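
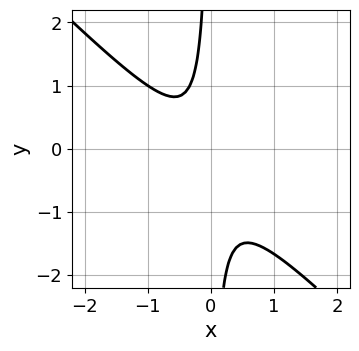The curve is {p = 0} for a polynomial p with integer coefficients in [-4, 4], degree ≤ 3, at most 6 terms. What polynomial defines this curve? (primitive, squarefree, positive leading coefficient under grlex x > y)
3*x^2 + 3*x*y + x + 1

(a) Degree: no degree-1 curve has this shape, so deg p = 2.
(b) Against the integer gridlines: it misses every integer gridline on the y-axis; it misses every integer gridline on the x-axis.
(c) Solving for integer coefficients yields p as stated.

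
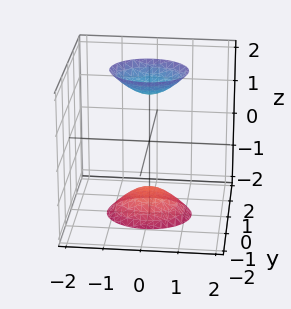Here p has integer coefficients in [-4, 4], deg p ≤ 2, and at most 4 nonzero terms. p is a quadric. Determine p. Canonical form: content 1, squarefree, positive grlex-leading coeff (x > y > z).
2*x^2 + 3*y^2 - z^2 + 2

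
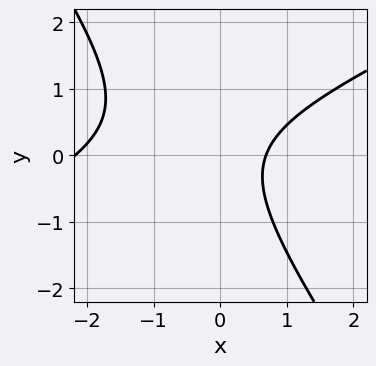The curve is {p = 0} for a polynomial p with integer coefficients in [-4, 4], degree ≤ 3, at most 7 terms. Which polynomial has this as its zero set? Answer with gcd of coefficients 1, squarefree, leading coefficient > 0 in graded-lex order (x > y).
(a) deg p = 2. The shape is more complex than any degree-1 curve.
(b) From the axis intercepts and sections: no y-intercept at any integer in the box.
(c) Fitting integer coefficients to these (and the overall shape) gives p.

2*x^2 - 3*x*y - 3*y^2 + 3*x - 3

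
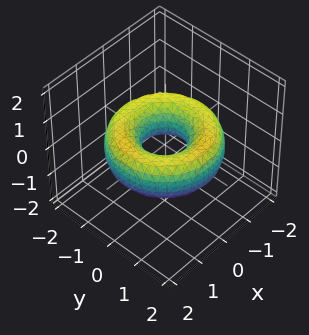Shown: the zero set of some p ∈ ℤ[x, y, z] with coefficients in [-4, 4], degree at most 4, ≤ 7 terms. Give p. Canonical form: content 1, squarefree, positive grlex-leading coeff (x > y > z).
1. Degree: no degree-3 surface has this shape, so deg p = 4.
2. Symmetries: every cross-section ⟂ z is a circle, so x, y appear only via x² + y².
3. Reading off the gridlines: it misses every integer gridline on the z-axis; a circular section at z = 0 has radius between 0 and 1.
4. These observations pin down the coefficients.

x^4 + 2*x^2*y^2 + y^4 - 3*x^2 - 3*y^2 + 3*z^2 + 1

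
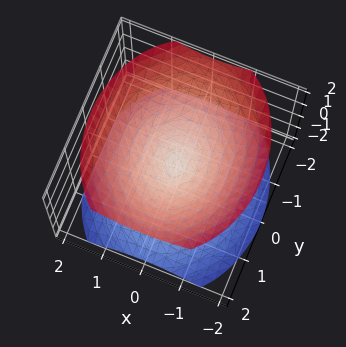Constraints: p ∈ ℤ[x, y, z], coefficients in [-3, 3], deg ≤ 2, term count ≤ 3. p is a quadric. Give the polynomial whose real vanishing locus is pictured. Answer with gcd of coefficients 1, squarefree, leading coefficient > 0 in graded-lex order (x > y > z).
3*x^2 + 2*y^2 - 3*z^2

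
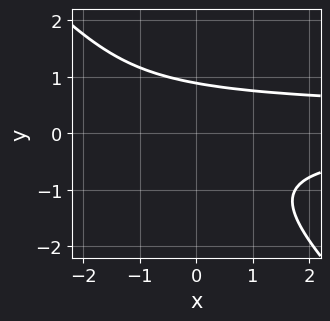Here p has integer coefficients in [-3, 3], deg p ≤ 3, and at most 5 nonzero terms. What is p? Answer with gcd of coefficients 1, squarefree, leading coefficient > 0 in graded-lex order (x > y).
3*x*y^2 + 3*y^3 - x*y + y - 3

(a) deg p = 3. No degree-2 curve has this shape.
(b) Observable constraints: it misses every integer gridline on the x-axis.
(c) Assembling these constraints gives the stated polynomial.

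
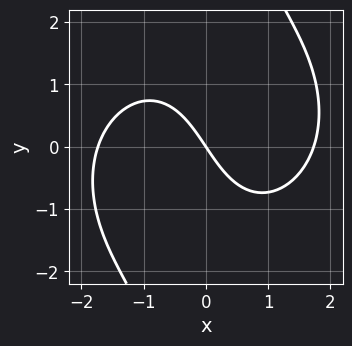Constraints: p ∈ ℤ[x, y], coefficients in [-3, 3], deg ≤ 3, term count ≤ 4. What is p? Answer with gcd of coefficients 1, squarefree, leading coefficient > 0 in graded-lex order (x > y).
x^3 + x*y^2 - 3*x - 2*y

(a) deg p = 3.
(b) Checking where it meets the axes: it meets the y-axis at y = 0 (among the integer gridlines); it crosses the x-axis at the gridline x = 0.
(c) Together with the visible shape, these determine p as stated.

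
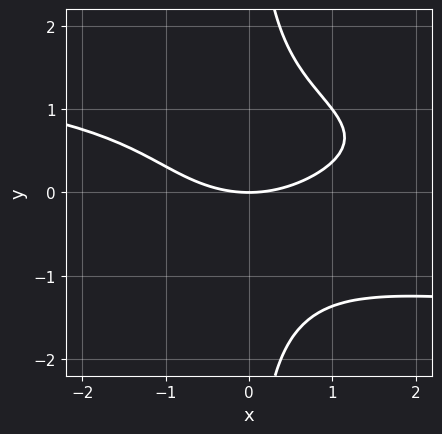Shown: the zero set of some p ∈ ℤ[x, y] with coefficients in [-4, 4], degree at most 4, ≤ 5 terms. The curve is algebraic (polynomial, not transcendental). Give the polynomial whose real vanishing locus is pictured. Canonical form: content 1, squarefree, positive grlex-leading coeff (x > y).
2*x*y^3 + x^2 - 3*y

The degree is 4 — the shape is more complex than any degree-3 curve.
From the axis intercepts and sections: it meets the y-axis at y = 0 (among the integer gridlines); one x-axis crossing is at x = 0.
Matching integer coefficients to the picture gives p.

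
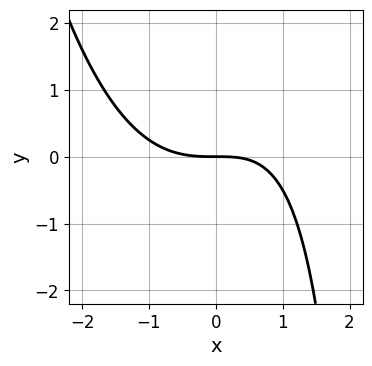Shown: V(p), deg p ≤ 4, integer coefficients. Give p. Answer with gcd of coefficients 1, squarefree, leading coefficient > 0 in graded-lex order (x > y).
The degree is 3 — the shape is more complex than any degree-2 curve.
Checking where it meets the axes: it crosses the y-axis at the gridline y = 0; it meets the x-axis at x = 0 (among the integer gridlines).
Together with the visible shape, these determine p as stated.

x^3 - x*y + 3*y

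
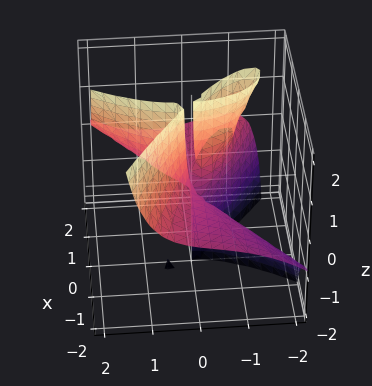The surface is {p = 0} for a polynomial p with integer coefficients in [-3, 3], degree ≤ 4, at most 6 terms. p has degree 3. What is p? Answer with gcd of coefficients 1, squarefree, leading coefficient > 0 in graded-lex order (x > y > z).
First, degree: a generic line meets the surface in up to 3 points, so deg p = 3.
Next, checking where it meets the axes: the visible z-axis segment lies entirely on the surface; it crosses the y-axis at the gridline y = 0; every point of the x-axis in the box is on the surface.
Finally, assembling these constraints gives the stated polynomial.

2*x^2*z + 2*x*y*z - y^3 + x*y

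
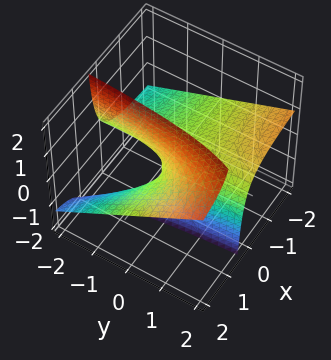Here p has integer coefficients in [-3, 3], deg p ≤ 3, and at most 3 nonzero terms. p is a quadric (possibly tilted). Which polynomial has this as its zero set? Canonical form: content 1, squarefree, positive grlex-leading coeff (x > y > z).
x*y - 2*x*z + z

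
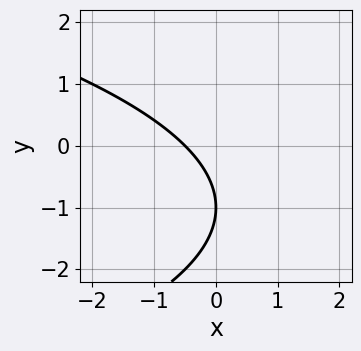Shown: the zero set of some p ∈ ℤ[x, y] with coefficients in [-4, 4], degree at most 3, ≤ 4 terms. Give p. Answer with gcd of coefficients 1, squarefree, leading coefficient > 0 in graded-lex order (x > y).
y^2 + 2*x + 2*y + 1

(a) Degree: a generic line meets the curve in up to 2 points, so deg p = 2.
(b) Observable constraints: it meets the y-axis at y = -1 (among the integer gridlines).
(c) These observations pin down the coefficients.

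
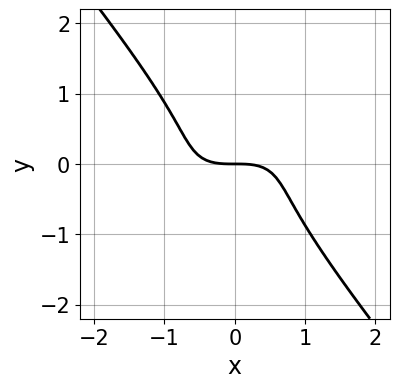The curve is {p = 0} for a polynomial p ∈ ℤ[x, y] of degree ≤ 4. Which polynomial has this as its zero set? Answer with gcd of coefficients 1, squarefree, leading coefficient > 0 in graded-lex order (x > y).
First, deg p = 3. No degree-2 curve has this shape.
Then, from the axis intercepts and sections: one y-axis crossing is at y = 0; it crosses the x-axis at the gridline x = 0.
Finally, fitting integer coefficients to these (and the overall shape) gives p.

2*x^3 - 3*x^2*y + 3*y^3 + 3*y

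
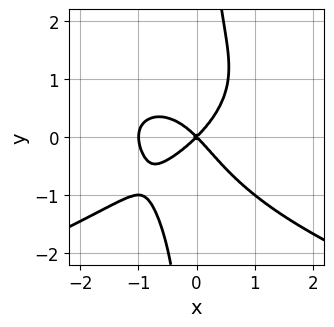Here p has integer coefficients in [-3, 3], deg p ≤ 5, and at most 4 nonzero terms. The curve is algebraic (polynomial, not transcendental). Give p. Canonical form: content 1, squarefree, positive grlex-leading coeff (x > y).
x*y^3 + x^3 + x^2 - y^2

Degree: no degree-3 curve has this shape, so deg p = 4.
From the axis intercepts and sections: the x-axis gridline crossings are at x ∈ {-1, 0}; it crosses the y-axis at the gridline y = 0.
Together with the visible shape, these determine p as stated.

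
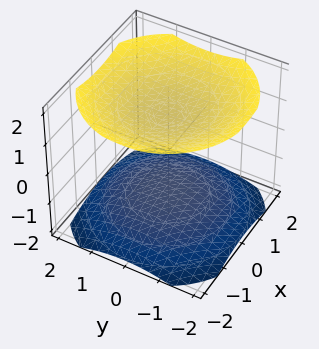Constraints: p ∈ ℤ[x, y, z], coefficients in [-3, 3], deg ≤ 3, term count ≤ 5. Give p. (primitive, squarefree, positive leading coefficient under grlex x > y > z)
1. The picture has 2 separate pieces.
2. Degree: a generic line meets the surface in up to 2 points, so deg p = 2.
3. Symmetry: the surface is invariant under rotation about z: p = q(x² + y², z).
4. Observable constraints: no x-intercept at any integer in the box; it misses every integer gridline on the y-axis.
5. These observations pin down the coefficients.

x^2 + y^2 - 2*z^2 + 3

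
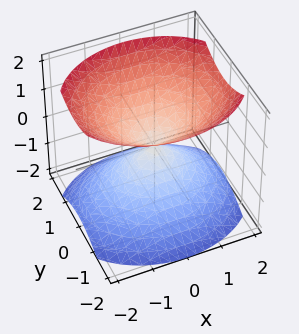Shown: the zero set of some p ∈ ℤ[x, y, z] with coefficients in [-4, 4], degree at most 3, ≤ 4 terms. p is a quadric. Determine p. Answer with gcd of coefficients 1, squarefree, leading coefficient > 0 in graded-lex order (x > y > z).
2*x^2 + 3*y^2 - 3*z^2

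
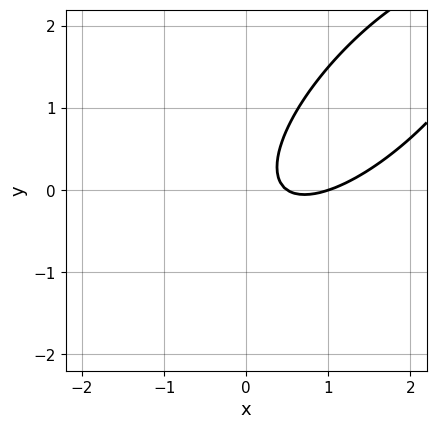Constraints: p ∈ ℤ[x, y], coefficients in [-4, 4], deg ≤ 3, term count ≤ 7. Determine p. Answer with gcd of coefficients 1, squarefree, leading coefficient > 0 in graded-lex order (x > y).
2*x^2 - 3*x*y + 2*y^2 - 3*x + 1

First, the degree is 2 — a generic line meets the curve in up to 2 points.
Next, against the integer gridlines: it misses every integer gridline on the y-axis; it crosses the x-axis at the gridline x = 1.
Finally, the integer polynomial consistent with all of this is the stated p.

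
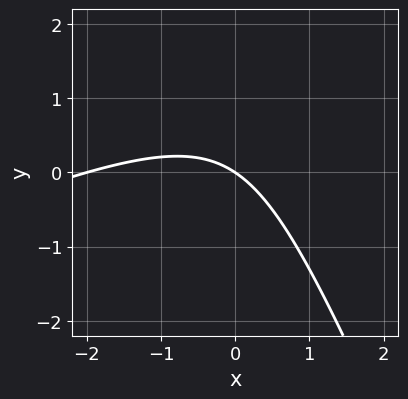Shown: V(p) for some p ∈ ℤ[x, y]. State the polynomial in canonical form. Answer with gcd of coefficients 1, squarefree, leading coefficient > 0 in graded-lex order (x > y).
x^2 - 2*x*y - y^2 + 2*x + 3*y

deg p = 2. A generic line meets the curve in up to 2 points.
From the axis intercepts and sections: among the integer gridlines, it crosses the x-axis at x ∈ {-2, 0}; it meets the y-axis at y = 0 (among the integer gridlines).
These observations pin down the coefficients.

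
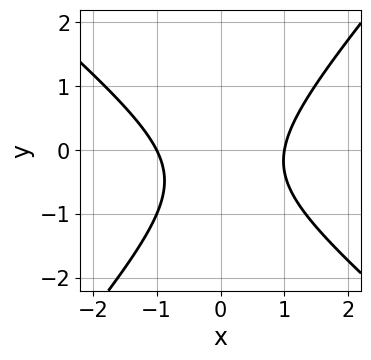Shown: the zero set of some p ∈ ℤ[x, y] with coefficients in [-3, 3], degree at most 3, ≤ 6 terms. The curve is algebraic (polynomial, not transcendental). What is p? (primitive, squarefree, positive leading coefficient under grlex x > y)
3*x^2 + x*y - 3*y^2 - 2*y - 3

The degree is 2 — the shape is more complex than any degree-1 curve.
Reading off the gridlines: no y-intercept at any integer in the box; among the integer gridlines, it crosses the x-axis at x ∈ {-1, 1}.
Solving for integer coefficients yields p as stated.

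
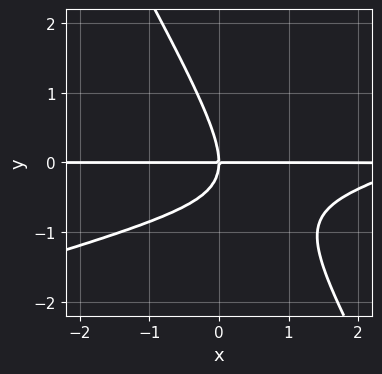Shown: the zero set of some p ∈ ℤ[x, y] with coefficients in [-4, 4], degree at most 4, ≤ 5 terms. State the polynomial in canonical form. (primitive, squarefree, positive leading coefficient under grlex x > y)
1. The degree is 3 — a generic line meets the curve in up to 3 points.
2. Observable constraints: it meets the y-axis at y = 0 (among the integer gridlines); the visible x-axis segment lies entirely on the curve.
3. The integer polynomial consistent with all of this is the stated p.

x^2*y - 3*x*y^2 - 2*y^3 - 3*x*y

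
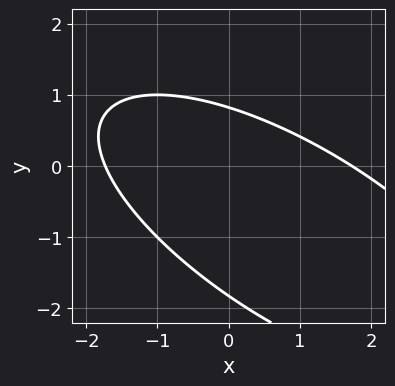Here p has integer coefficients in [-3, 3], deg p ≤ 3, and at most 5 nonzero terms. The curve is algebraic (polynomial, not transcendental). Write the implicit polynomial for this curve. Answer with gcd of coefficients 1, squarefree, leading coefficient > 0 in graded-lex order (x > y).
First, deg p = 2.
Finally, matching integer coefficients to the picture gives p.

x^2 + 2*x*y + 2*y^2 + 2*y - 3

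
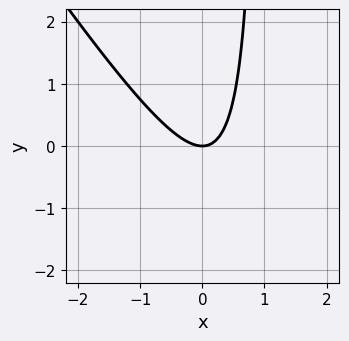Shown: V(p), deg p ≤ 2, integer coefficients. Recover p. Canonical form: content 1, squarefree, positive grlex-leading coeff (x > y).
3*x^2 + 2*x*y - 2*y

Degree: no degree-1 curve has this shape, so deg p = 2.
Checking where it meets the axes: it crosses the y-axis at the gridline y = 0; one x-axis crossing is at x = 0.
Together with the visible shape, these determine p as stated.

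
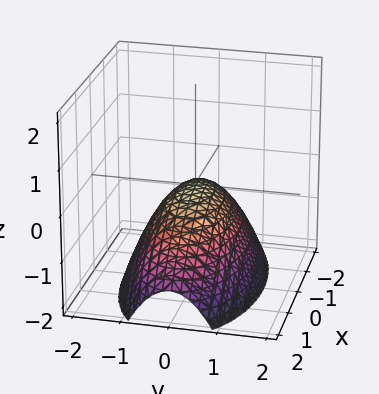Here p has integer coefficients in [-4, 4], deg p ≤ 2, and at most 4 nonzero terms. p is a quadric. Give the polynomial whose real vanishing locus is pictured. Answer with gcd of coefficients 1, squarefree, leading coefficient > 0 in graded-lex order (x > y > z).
(a) deg p = 2. A paraboloid; a quadric.
(b) Symmetries: mirror symmetry x ↦ −x ⇒ only even powers of x; mirror symmetry y ↦ −y ⇒ only even powers of y.
(c) Against the integer gridlines: it crosses the z-axis at the gridline z = 0; one x-axis crossing is at x = 0; it meets the y-axis at y = 0 (among the integer gridlines).
(d) Fitting integer coefficients to these (and the overall shape) gives p.

x^2 + 3*y^2 + 3*z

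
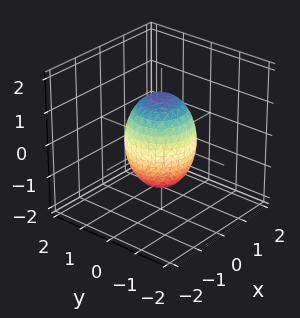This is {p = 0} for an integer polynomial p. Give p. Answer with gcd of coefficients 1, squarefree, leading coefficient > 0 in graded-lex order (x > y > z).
2*x^2 + 2*y^2 + z^2 - 2

First, deg p = 2.
Then, symmetry: every cross-section ⟂ z is a circle, so x, y appear only via x² + y².
Next, observable constraints: a circular section at z = 0 has radius exactly 1; among the integer gridlines, it crosses the y-axis at y ∈ {-1, 1}; the x-axis gridline crossings are at x ∈ {-1, 1}.
Finally, putting this together gives p.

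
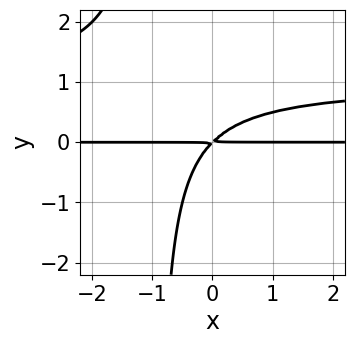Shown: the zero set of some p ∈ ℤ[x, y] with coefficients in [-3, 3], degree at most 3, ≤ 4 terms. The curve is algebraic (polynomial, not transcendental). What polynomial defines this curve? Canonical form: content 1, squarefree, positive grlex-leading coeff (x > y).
1. deg p = 3. The shape is more complex than any degree-2 curve.
2. Against the integer gridlines: every point of the x-axis in the box is on the curve.
3. The integer polynomial consistent with all of this is the stated p.

x*y^2 - x*y + y^2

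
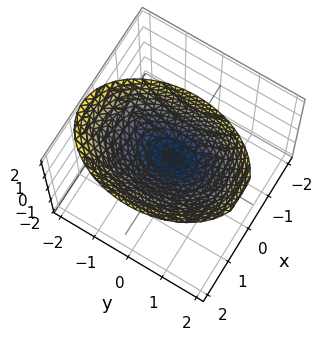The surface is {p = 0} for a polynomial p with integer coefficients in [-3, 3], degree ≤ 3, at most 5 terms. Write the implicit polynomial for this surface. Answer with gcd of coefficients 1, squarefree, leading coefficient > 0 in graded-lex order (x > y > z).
(a) The degree is 2 — no degree-1 surface has this shape.
(b) Against the integer gridlines: it crosses the x-axis at the gridline x = 0; one z-axis crossing is at z = 0.
(c) The integer polynomial consistent with all of this is the stated p.

2*x^2 - x*z + y^2 - 2*z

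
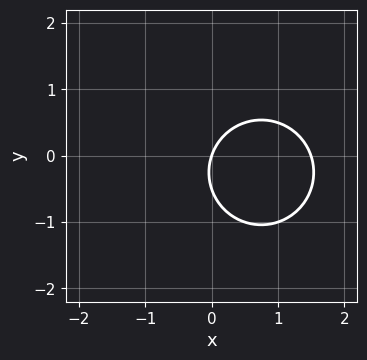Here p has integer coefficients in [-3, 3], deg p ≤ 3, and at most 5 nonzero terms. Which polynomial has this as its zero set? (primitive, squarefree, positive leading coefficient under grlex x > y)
2*x^2 + 2*y^2 - 3*x + y

1. The degree is 2 — a generic line meets the curve in up to 2 points.
2. Against the integer gridlines: it crosses the x-axis at the gridline x = 0; one y-axis crossing is at y = 0.
3. The integer polynomial consistent with all of this is the stated p.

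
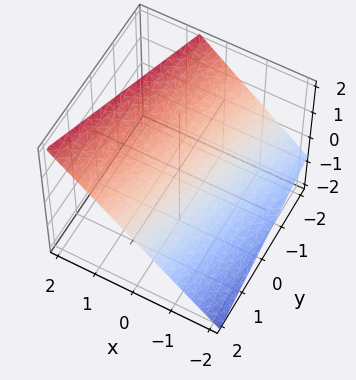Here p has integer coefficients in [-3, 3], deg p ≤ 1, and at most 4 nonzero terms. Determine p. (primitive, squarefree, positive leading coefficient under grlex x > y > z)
1. Degree: every cross-section is a straight line — this is a plane, so deg p = 1.
2. Checking where it meets the axes: one y-axis crossing is at y = 2.
3. Together with the visible shape, these determine p as stated.

3*x - y - 3*z + 2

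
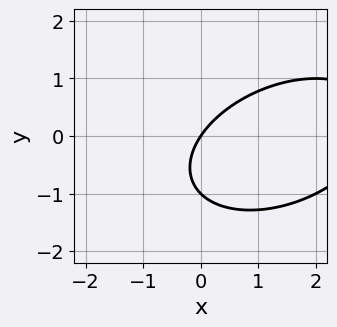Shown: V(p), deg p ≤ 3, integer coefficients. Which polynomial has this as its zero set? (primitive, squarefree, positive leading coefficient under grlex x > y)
x^2 - x*y + 2*y^2 - 3*x + 2*y

(a) deg p = 2. No degree-1 curve has this shape.
(b) From the axis intercepts and sections: it crosses the x-axis at the gridline x = 0; among the integer gridlines, it crosses the y-axis at y ∈ {-1, 0}.
(c) Solving for integer coefficients yields p as stated.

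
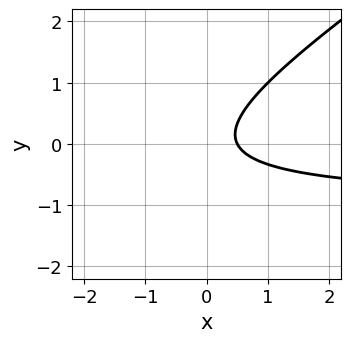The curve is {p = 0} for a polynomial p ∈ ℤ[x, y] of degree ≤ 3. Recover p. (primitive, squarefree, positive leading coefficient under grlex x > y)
2*x*y - 3*y^2 + 2*x - 1

1. Degree: no degree-1 curve has this shape, so deg p = 2.
2. From the visible intercepts: no y-intercept at any integer in the box.
3. Assembling these constraints gives the stated polynomial.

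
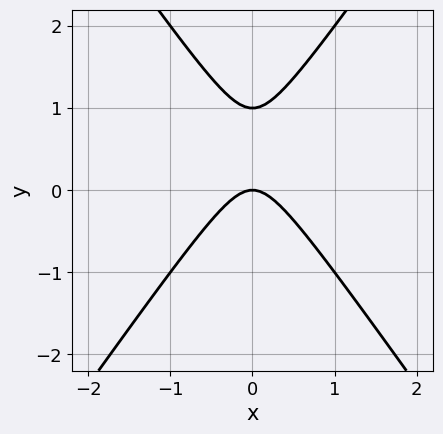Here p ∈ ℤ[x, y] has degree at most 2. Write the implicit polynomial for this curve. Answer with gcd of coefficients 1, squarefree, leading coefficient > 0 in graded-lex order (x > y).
(a) Degree: no degree-1 curve has this shape, so deg p = 2.
(b) Symmetries: the x ↦ −x reflection is a symmetry, so x appears only in even powers.
(c) From the axis intercepts and sections: among the integer gridlines, it crosses the y-axis at y ∈ {0, 1}; it crosses the x-axis at the gridline x = 0.
(d) Putting this together gives p.

2*x^2 - y^2 + y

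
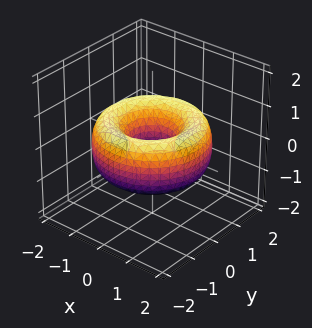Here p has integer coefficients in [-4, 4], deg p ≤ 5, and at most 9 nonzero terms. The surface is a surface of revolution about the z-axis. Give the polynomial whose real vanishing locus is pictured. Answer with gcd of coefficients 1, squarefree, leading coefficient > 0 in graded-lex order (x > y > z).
(a) Degree: no degree-3 surface has this shape, so deg p = 4.
(b) Symmetries: every cross-section ⟂ z is a circle, so x, y appear only via x² + y².
(c) Against the integer gridlines: a circular section at z = 0 has radius between 0 and 1; it misses every integer gridline on the z-axis.
(d) Putting this together gives p.

x^4 + 2*x^2*y^2 + y^4 - 3*x^2 - 3*y^2 + 2*z^2 + 1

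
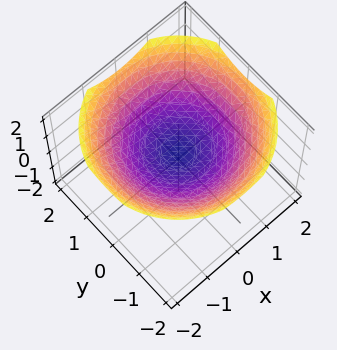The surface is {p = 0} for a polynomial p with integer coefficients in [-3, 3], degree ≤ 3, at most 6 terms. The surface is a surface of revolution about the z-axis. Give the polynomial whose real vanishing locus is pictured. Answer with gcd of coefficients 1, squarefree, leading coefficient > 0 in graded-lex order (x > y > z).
x^2 + y^2 - 3*z + 1

1. deg p = 2.
2. Symmetries: the surface is invariant under rotation about z: p = q(x² + y², z).
3. From the axis intercepts and sections: a circular section at z = 1 has radius between 1 and 2; it misses every integer gridline on the y-axis; it misses every integer gridline on the x-axis.
4. These observations pin down the coefficients.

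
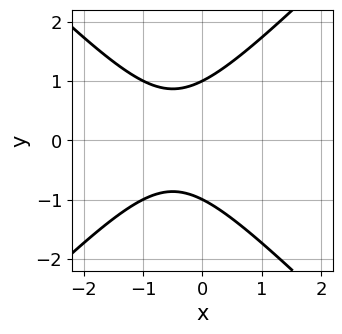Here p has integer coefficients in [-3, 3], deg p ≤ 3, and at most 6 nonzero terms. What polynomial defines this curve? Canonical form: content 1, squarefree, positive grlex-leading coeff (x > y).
deg p = 2. The shape is more complex than any degree-1 curve.
Symmetries: mirror symmetry y ↦ −y ⇒ only even powers of y.
Reading off the gridlines: the y-axis gridline crossings are at y ∈ {-1, 1}; no x-intercept at any integer in the box.
Matching integer coefficients to the picture gives p.

x^2 - y^2 + x + 1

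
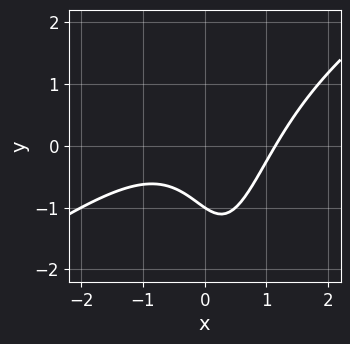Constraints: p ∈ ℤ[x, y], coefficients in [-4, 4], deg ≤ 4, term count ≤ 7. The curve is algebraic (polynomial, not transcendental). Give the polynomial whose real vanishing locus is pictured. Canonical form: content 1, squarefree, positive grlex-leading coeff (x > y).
2*x^3 - 3*x^2*y + 2*x*y - 3*y - 3

1. Degree: a generic line meets the curve in up to 3 points, so deg p = 3.
2. Checking where it meets the axes: it meets the y-axis at y = -1 (among the integer gridlines).
3. These observations pin down the coefficients.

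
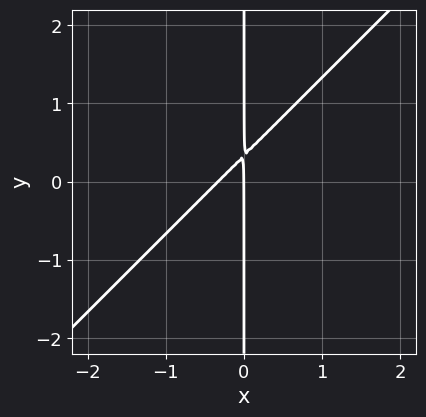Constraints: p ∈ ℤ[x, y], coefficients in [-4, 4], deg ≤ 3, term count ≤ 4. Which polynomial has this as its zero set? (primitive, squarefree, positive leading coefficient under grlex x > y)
3*x^2 - 3*x*y + x

1. deg p = 2. The shape is more complex than any degree-1 curve.
2. Observable constraints: it meets the x-axis at x = 0 (among the integer gridlines); the visible y-axis segment lies entirely on the curve.
3. These observations pin down the coefficients.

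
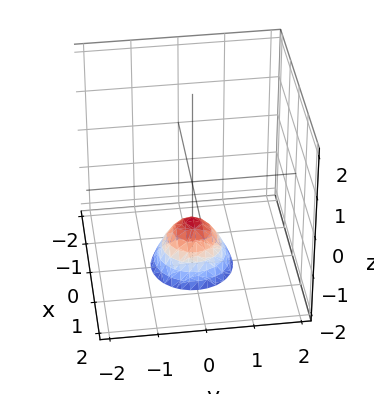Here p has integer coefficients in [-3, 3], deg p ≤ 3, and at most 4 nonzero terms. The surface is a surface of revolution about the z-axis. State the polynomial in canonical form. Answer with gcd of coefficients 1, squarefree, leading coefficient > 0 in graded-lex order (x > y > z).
3*x^2 + 3*y^2 + 2*z + 2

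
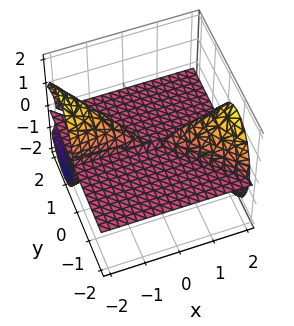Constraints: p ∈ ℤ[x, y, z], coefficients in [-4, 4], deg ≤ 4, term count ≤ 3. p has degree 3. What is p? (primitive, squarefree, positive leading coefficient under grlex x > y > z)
3*x*y*z + 3*y^2*z + z^3

First, I count 3 distinct pieces.
Next, deg p = 3.
Next, against the integer gridlines: it meets the z-axis at z = 0 (among the integer gridlines); the visible y-axis segment lies entirely on the surface; the visible x-axis segment lies entirely on the surface.
Finally, solving for integer coefficients yields p as stated.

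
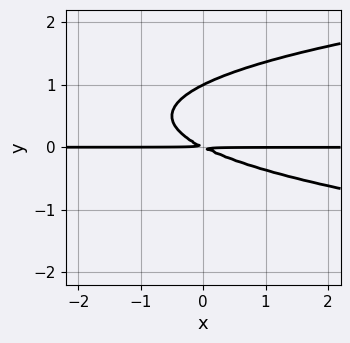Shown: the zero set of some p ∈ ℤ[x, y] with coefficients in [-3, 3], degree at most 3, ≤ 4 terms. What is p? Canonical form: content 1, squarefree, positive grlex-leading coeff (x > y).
(a) deg p = 3.
(b) Reading off the gridlines: it meets the y-axis at y = 1 (among the integer gridlines); every point of the x-axis in the box is on the curve.
(c) The integer polynomial consistent with all of this is the stated p.

2*y^3 - x*y - 2*y^2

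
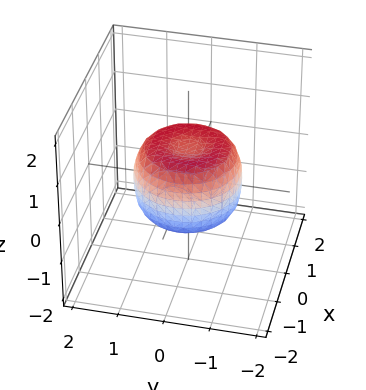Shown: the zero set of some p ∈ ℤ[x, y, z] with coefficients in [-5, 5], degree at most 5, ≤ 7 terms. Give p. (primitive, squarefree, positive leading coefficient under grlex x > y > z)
1. The degree is 4 — a generic line meets the surface in up to 4 points.
2. By symmetry, the surface is invariant under rotation about z: p = q(x² + y², z).
3. Reading off the gridlines: a circular section at z = 0 has radius between 1 and 2.
4. Fitting integer coefficients to these (and the overall shape) gives p.

2*x^4 + 4*x^2*y^2 + 2*y^4 - 2*x^2 - 2*y^2 + 2*z^2 - 1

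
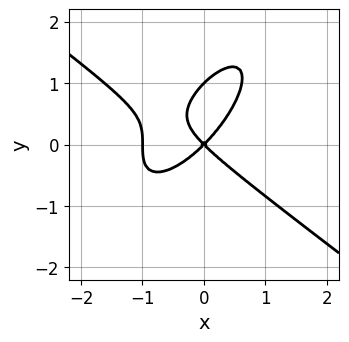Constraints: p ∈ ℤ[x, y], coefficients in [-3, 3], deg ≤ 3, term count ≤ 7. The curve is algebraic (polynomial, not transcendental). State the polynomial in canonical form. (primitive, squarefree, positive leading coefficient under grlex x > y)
Degree: a generic line meets the curve in up to 3 points, so deg p = 3.
Checking where it meets the axes: among the integer gridlines, it crosses the x-axis at x ∈ {-1, 0}; the y-axis gridline crossings are at y ∈ {0, 1}.
Matching integer coefficients to the picture gives p.

x^3 - x*y^2 + y^3 + x^2 - y^2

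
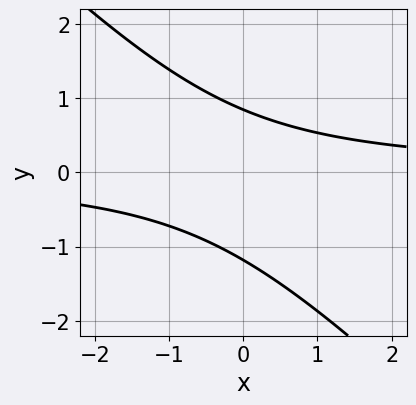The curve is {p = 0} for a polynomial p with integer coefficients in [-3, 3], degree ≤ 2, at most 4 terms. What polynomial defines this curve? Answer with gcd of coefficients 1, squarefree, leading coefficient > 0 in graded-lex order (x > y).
Degree: no degree-1 curve has this shape, so deg p = 2.
Checking where it meets the axes: no x-intercept at any integer in the box.
Fitting integer coefficients to these (and the overall shape) gives p.

3*x*y + 3*y^2 + y - 3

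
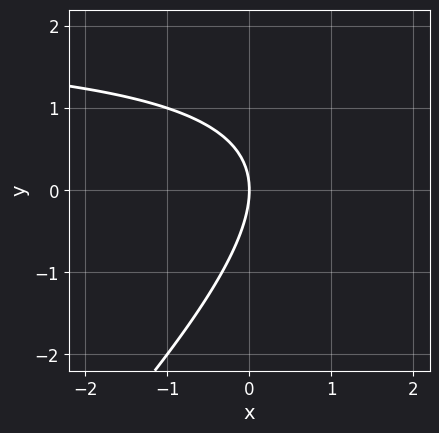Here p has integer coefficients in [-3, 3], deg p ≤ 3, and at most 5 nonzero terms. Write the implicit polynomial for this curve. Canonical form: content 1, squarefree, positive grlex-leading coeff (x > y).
x*y - y^2 - 2*x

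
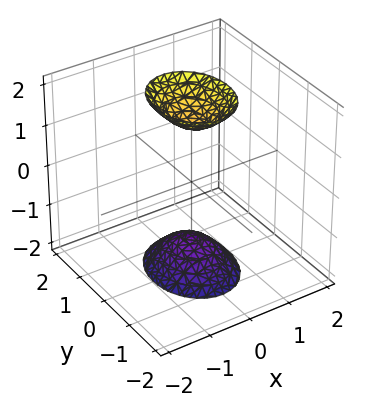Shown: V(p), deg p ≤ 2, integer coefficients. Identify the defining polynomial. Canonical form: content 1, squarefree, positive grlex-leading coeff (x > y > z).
The picture has 2 separate pieces.
The degree is 2 — two separate bowl-shaped sheets opening away from each other; a quadric.
Symmetries: it's symmetric under z → −z, forcing even powers of z; the y ↦ −y reflection is a symmetry, so y appears only in even powers; mirror symmetry x ↦ −x ⇒ only even powers of x.
From the visible intercepts: it misses every integer gridline on the y-axis; the surface avoids every integer x-axis point in the box.
Solving for integer coefficients yields p as stated.

3*x^2 + 2*y^2 - z^2 + 2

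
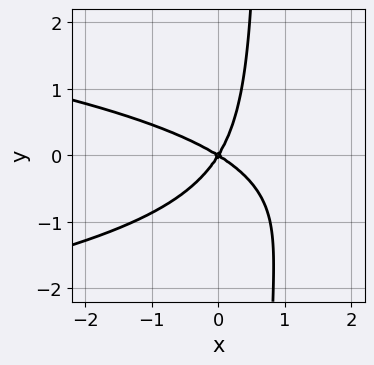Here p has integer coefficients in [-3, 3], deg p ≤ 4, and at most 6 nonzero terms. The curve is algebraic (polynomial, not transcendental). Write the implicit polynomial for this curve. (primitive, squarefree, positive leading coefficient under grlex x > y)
3*x*y^2 + 2*x^2 + 2*x*y - 2*y^2

1. The degree is 3 — the shape is more complex than any degree-2 curve.
2. Observable constraints: it crosses the x-axis at the gridline x = 0; it meets the y-axis at y = 0 (among the integer gridlines).
3. These observations pin down the coefficients.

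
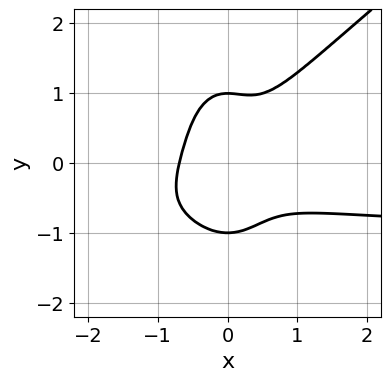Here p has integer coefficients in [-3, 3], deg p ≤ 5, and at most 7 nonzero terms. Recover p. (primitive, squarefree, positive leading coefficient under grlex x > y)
3*x^3*y - 3*x^2*y^2 - y^4 + 3*x^3 + 1

First, deg p = 4.
Next, against the integer gridlines: the y-axis gridline crossings are at y ∈ {-1, 1}.
Finally, fitting integer coefficients to these (and the overall shape) gives p.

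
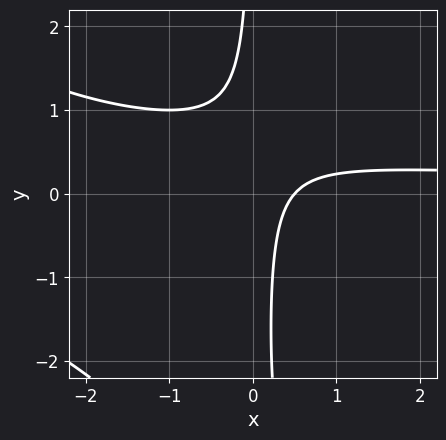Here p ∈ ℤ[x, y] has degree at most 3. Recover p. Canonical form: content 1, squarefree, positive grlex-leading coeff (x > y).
1. deg p = 3. The shape is more complex than any degree-2 curve.
2. Checking where it meets the axes: it misses every integer gridline on the y-axis.
3. Solving for integer coefficients yields p as stated.

x^2*y + x*y^2 + 3*x*y - 2*x + 1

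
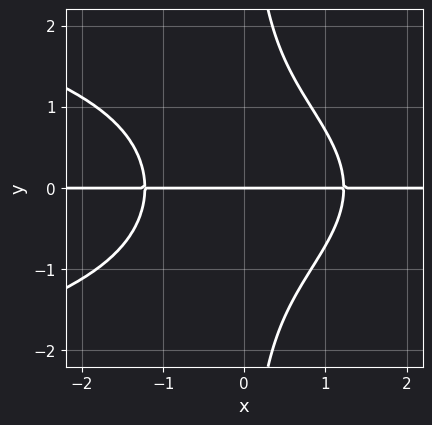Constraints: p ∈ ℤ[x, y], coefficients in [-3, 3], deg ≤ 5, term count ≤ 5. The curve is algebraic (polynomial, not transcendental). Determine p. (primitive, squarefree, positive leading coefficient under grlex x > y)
Degree: a generic line meets the curve in up to 4 points, so deg p = 4.
Reading off the gridlines: it crosses the y-axis at the gridline y = 0; the visible x-axis segment lies entirely on the curve.
Putting this together gives p.

2*x*y^3 + 2*x^2*y - 3*y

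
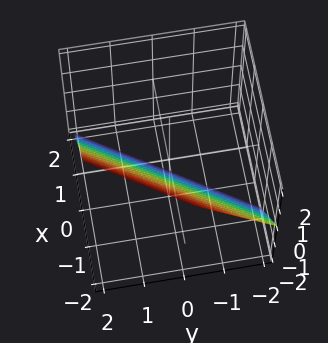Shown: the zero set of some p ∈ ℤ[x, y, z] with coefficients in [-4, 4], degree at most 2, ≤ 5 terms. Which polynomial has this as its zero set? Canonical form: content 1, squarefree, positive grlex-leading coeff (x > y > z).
(a) Degree: every cross-section is a straight line — this is a plane, so deg p = 1.
(b) Reading off the gridlines: one y-axis crossing is at y = 1; it crosses the z-axis at the gridline z = -1.
(c) These observations pin down the coefficients.

3*x - 2*y + 2*z + 2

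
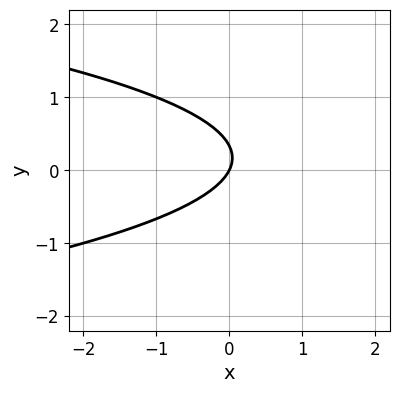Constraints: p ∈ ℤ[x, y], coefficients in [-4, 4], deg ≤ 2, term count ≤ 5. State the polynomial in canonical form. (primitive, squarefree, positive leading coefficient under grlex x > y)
First, the degree is 2 — no degree-1 curve has this shape.
Next, from the visible intercepts: it meets the x-axis at x = 0 (among the integer gridlines); it crosses the y-axis at the gridline y = 0.
Finally, assembling these constraints gives the stated polynomial.

3*y^2 + 2*x - y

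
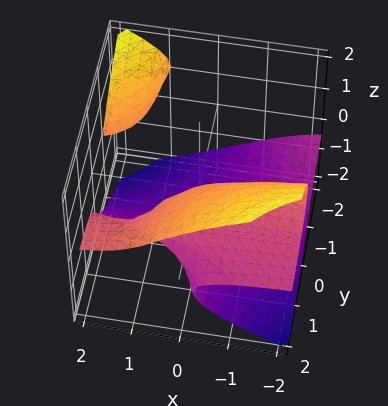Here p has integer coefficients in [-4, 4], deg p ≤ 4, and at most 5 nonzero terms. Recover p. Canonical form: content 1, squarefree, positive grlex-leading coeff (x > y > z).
3*x*y*z + 3*z^3 - 2*y - 3*z + 2

First, there are 2 components.
Next, degree: a generic line meets the surface in up to 3 points, so deg p = 3.
Then, checking where it meets the axes: it misses every integer gridline on the x-axis; it crosses the y-axis at the gridline y = 1.
Finally, the integer polynomial consistent with all of this is the stated p.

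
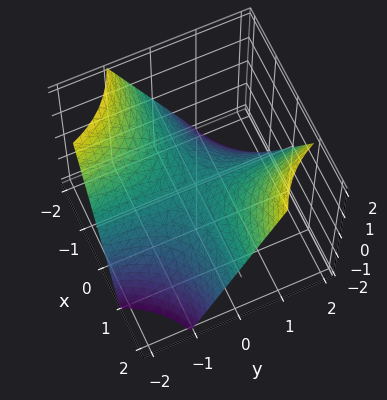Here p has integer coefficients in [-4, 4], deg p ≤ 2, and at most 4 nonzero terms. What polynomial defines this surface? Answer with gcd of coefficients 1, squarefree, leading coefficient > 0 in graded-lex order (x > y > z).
x*y - z

First, deg p = 2.
Next, reading off the gridlines: it crosses the z-axis at the gridline z = 0; the visible x-axis segment lies entirely on the surface; the visible y-axis segment lies entirely on the surface.
Finally, matching integer coefficients to the picture gives p.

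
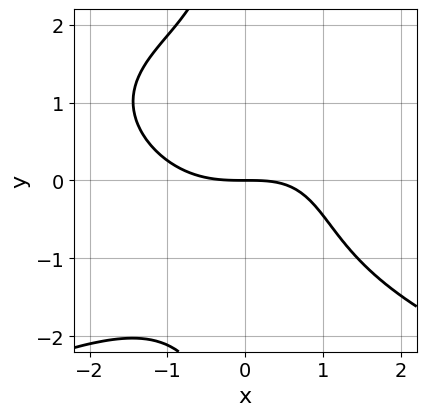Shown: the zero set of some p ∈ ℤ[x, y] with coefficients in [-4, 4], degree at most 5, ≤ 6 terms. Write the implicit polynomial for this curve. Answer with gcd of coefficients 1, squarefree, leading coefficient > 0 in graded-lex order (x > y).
x*y^3 + x^3 - x*y + 3*y

1. The degree is 4 — no degree-3 curve has this shape.
2. Against the integer gridlines: it crosses the y-axis at the gridline y = 0; it crosses the x-axis at the gridline x = 0.
3. These observations pin down the coefficients.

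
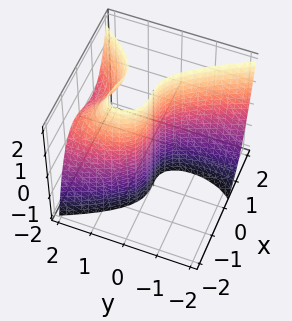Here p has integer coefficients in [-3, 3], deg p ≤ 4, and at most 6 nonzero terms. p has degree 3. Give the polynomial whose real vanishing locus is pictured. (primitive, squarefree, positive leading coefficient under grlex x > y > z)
2*x^3 - y^2*z - x*y - y^2 + 3*y

First, the degree is 3 — a generic line meets the surface in up to 3 points.
Then, from the visible intercepts: it meets the y-axis at y = 0 (among the integer gridlines); it meets the x-axis at x = 0 (among the integer gridlines).
Finally, matching integer coefficients to the picture gives p. Check: (0, 0, -2) on the z-axis lies on the surface, and p(0, 0, -2) = 0. ✓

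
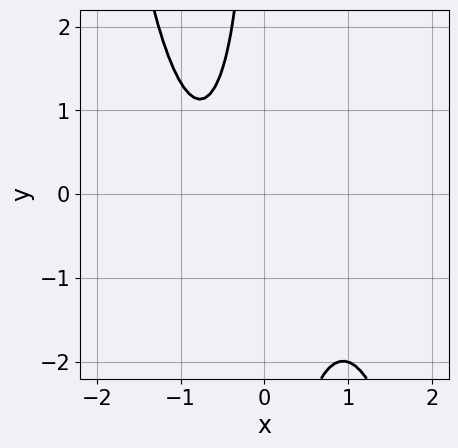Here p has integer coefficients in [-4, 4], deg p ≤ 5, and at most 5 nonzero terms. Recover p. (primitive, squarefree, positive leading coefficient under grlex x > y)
2*x^4 - x^3 + 3*x*y + 2*x + 3

1. deg p = 4. A generic line meets the curve in up to 4 points.
2. From the visible intercepts: it misses every integer gridline on the y-axis; no x-intercept at any integer in the box.
3. Together with the visible shape, these determine p as stated.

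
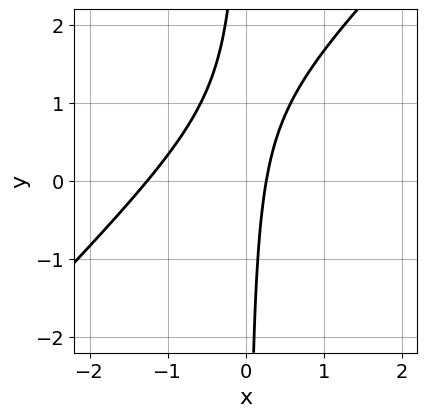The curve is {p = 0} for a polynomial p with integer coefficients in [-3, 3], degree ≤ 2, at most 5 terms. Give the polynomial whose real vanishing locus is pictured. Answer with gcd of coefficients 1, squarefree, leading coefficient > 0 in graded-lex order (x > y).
3*x^2 - 3*x*y + 3*x - 1

1. Degree: a generic line meets the curve in up to 2 points, so deg p = 2.
2. Checking where it meets the axes: the curve avoids every integer y-axis point in the box.
3. Solving for integer coefficients yields p as stated.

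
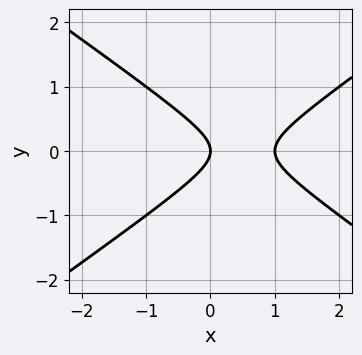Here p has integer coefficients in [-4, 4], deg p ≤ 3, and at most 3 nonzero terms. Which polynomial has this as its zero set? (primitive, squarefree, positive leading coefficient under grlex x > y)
x^2 - 2*y^2 - x

(a) Degree: the shape is more complex than any degree-1 curve, so deg p = 2.
(b) Symmetries: it's symmetric under y → −y, forcing even powers of y.
(c) Against the integer gridlines: among the integer gridlines, it crosses the x-axis at x ∈ {0, 1}; it crosses the y-axis at the gridline y = 0.
(d) Assembling these constraints gives the stated polynomial.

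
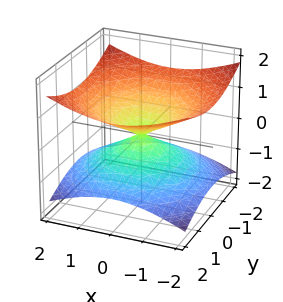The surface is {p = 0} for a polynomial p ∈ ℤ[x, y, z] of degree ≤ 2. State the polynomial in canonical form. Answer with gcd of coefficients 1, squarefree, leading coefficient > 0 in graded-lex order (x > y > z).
x^2 + y^2 - 3*z^2

First, degree: a double cone through the origin; a quadric, so deg p = 2.
Next, symmetries: it's symmetric under z → −z, forcing even powers of z; the z-axis is an axis of rotation, so x and y enter only as x² + y².
Next, from the visible intercepts: a circular section at z = -1 has radius between 1 and 2; it crosses the y-axis at the gridline y = 0; it meets the z-axis at z = 0 (among the integer gridlines).
Finally, solving for integer coefficients yields p as stated.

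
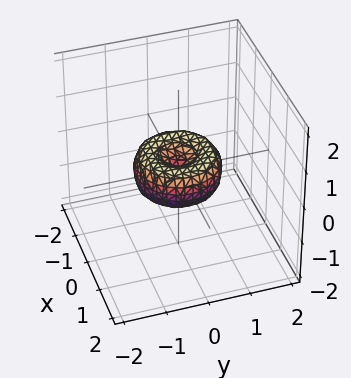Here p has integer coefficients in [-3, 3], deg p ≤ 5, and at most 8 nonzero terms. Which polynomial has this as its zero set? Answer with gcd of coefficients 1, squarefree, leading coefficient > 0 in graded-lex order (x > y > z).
x^4 + 2*x^2*y^2 + y^4 - x^2 - y^2 + z^2

1. The degree is 4 — the shape is more complex than any degree-3 surface.
2. Symmetry: the z-axis is an axis of rotation, so x and y enter only as x² + y².
3. Against the integer gridlines: among the integer gridlines, it crosses the x-axis at x ∈ {-1, 0, 1}; it crosses the z-axis at the gridline z = 0.
4. Putting this together gives p. Check: (0, -1, 0) on the y-axis lies on the surface, and p(0, -1, 0) = 0. ✓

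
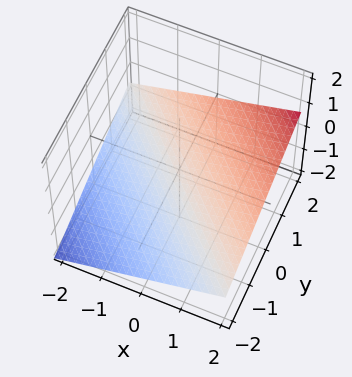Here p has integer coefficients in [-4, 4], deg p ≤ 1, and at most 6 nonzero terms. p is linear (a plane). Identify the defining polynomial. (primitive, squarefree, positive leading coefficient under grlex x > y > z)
x + y - 3*z - 2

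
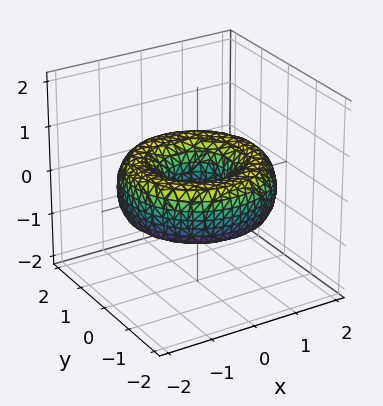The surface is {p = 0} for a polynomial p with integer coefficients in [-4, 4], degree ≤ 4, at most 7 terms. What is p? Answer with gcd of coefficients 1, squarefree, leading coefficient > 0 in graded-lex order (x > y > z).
x^4 + 2*x^2*y^2 + y^4 - 3*x^2 - 3*y^2 + 3*z^2 + 1

(a) The degree is 4 — no degree-3 surface has this shape.
(b) Symmetry: the z-axis is an axis of rotation, so x and y enter only as x² + y².
(c) Checking where it meets the axes: no z-intercept at any integer in the box; a circular section at z = 0 has radius between 0 and 1.
(d) These observations pin down the coefficients.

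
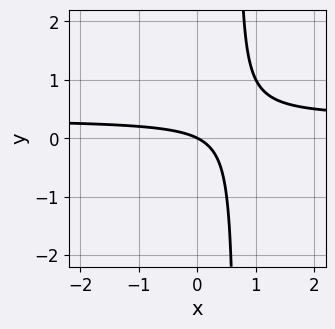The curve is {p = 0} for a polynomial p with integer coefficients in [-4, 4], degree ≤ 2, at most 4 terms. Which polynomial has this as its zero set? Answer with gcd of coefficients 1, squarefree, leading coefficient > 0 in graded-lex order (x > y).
3*x*y - x - 2*y

Degree: a generic line meets the curve in up to 2 points, so deg p = 2.
From the axis intercepts and sections: it meets the x-axis at x = 0 (among the integer gridlines); one y-axis crossing is at y = 0.
Together with the visible shape, these determine p as stated.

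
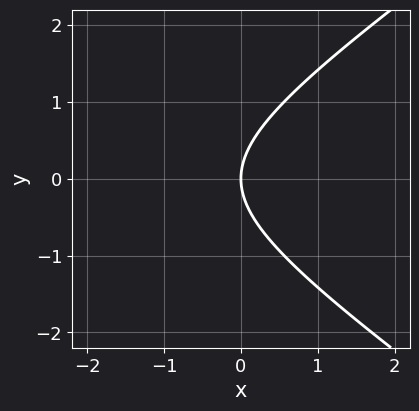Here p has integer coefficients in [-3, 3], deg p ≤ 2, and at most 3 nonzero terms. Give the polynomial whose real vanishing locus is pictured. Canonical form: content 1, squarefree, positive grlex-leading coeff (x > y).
x^2 - 2*y^2 + 3*x

1. deg p = 2. No degree-1 curve has this shape.
2. Symmetries: the y ↦ −y reflection is a symmetry, so y appears only in even powers.
3. Checking where it meets the axes: one y-axis crossing is at y = 0; it meets the x-axis at x = 0 (among the integer gridlines).
4. Assembling these constraints gives the stated polynomial.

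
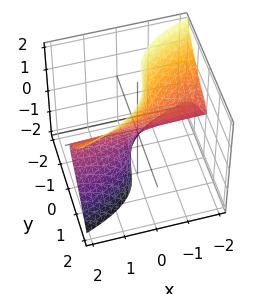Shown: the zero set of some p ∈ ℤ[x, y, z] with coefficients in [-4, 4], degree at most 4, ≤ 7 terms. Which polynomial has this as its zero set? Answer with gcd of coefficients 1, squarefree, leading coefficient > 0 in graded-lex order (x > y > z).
(a) Degree: a generic line meets the surface in up to 3 points, so deg p = 3.
(b) Against the integer gridlines: it meets the z-axis at z = 0 (among the integer gridlines); every point of the x-axis in the box is on the surface; it meets the y-axis at y = 0 (among the integer gridlines).
(c) Fitting integer coefficients to these (and the overall shape) gives p.

3*x*z^2 - 3*y^3 - 2*y^2 - 3*y + z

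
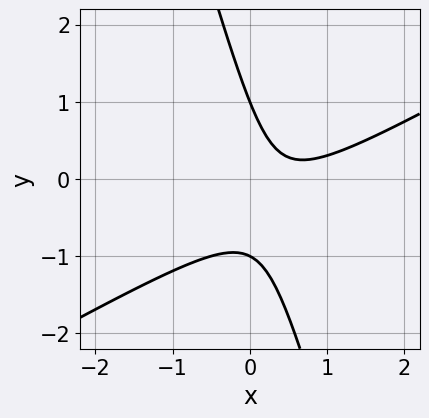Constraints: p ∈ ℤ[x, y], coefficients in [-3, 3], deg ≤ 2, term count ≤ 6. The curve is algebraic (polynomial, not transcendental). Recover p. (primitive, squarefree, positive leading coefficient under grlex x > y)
First, degree: a generic line meets the curve in up to 2 points, so deg p = 2.
Next, observable constraints: the y-axis gridline crossings are at y ∈ {-1, 1}; no x-intercept at any integer in the box.
Finally, these observations pin down the coefficients.

2*x^2 - 3*x*y - y^2 - 2*x + 1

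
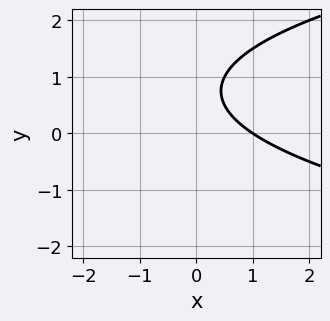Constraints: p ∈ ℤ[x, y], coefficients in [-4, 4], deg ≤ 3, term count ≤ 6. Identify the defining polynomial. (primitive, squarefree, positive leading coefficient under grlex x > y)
Degree: a generic line meets the curve in up to 2 points, so deg p = 2.
From the axis intercepts and sections: it meets the x-axis at x = 1 (among the integer gridlines); no y-intercept at any integer in the box.
Solving for integer coefficients yields p as stated.

2*y^2 - 2*x - 3*y + 2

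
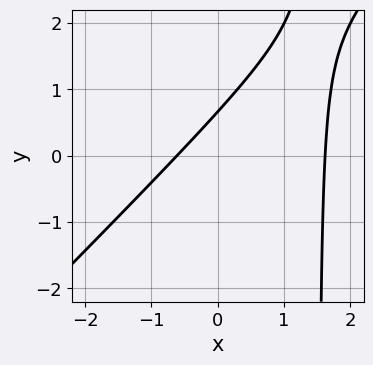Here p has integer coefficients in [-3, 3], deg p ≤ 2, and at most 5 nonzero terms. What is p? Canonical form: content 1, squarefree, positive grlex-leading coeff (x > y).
1. Degree: no degree-1 curve has this shape, so deg p = 2.
2. Matching integer coefficients to the picture gives p.

2*x^2 - 2*x*y - 2*x + 3*y - 2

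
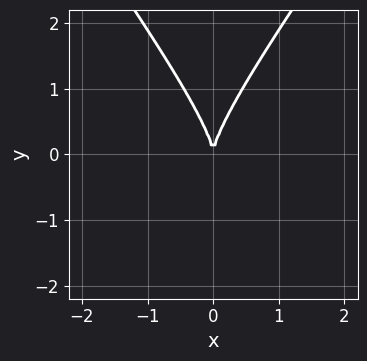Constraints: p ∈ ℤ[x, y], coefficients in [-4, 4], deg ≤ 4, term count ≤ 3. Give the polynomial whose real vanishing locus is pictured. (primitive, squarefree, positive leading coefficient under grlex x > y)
(a) Degree: a generic line meets the curve in up to 3 points, so deg p = 3.
(b) Symmetries: mirror symmetry x ↦ −x ⇒ only even powers of x.
(c) From the axis intercepts and sections: it meets the y-axis at y = 0 (among the integer gridlines); it meets the x-axis at x = 0 (among the integer gridlines).
(d) Matching integer coefficients to the picture gives p.

2*x^2*y - y^3 + 3*x^2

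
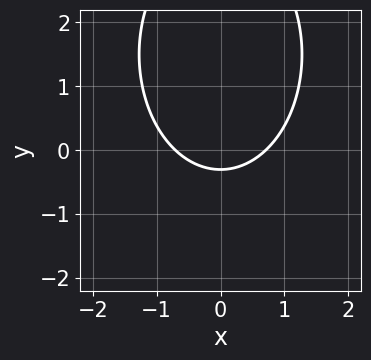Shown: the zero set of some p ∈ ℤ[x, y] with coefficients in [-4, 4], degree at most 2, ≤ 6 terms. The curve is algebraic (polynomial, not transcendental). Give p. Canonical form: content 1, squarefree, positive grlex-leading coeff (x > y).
(a) The degree is 2 — the shape is more complex than any degree-1 curve.
(b) Symmetries: mirror symmetry x ↦ −x ⇒ only even powers of x.
(c) These observations pin down the coefficients.

2*x^2 + y^2 - 3*y - 1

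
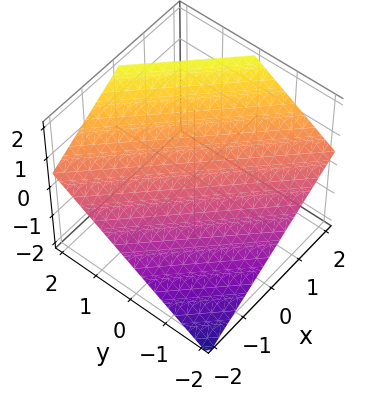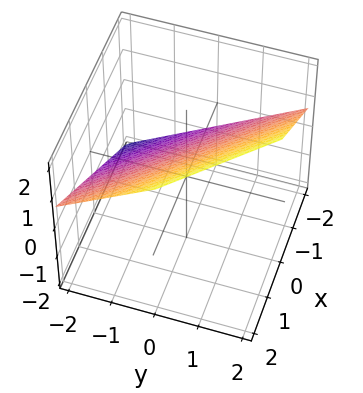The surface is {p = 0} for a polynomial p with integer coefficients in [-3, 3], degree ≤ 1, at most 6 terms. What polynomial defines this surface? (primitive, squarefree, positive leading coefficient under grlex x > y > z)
Degree: the surface is flat (a plane), so deg p = 1.
Observable constraints: it crosses the y-axis at the gridline y = -1; it crosses the x-axis at the gridline x = -1.
The integer polynomial consistent with all of this is the stated p.

2*x + 2*y - 3*z + 2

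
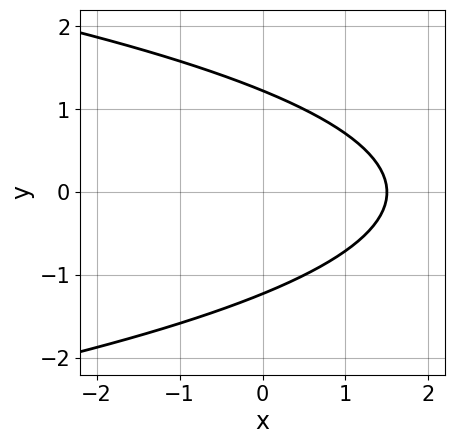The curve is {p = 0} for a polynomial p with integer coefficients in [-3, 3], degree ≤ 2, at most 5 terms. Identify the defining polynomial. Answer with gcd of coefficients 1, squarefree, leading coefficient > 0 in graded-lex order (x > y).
The degree is 2 — the shape is more complex than any degree-1 curve.
Symmetries: it's symmetric under y → −y, forcing even powers of y.
Putting this together gives p.

2*y^2 + 2*x - 3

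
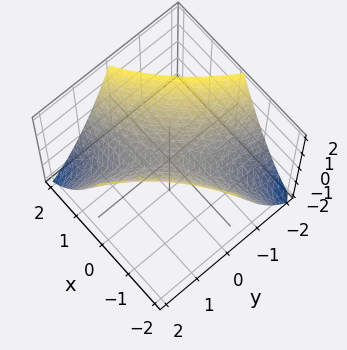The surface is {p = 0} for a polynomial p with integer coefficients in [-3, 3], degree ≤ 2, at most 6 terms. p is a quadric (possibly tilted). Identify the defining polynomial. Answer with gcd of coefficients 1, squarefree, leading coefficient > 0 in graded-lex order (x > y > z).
(a) Degree: the shape is more complex than any degree-1 surface, so deg p = 2.
(b) Checking where it meets the axes: it meets the z-axis at z = 0 (among the integer gridlines); one x-axis crossing is at x = 0; one y-axis crossing is at y = 0.
(c) These observations pin down the coefficients.

x^2 - 3*x*y + y^2 - 2*z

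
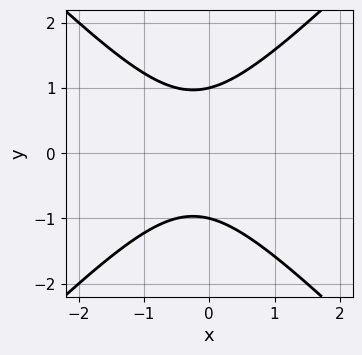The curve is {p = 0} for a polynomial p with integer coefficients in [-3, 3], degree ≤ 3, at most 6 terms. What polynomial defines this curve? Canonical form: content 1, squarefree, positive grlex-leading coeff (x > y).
2*x^2 - 2*y^2 + x + 2

The degree is 2 — the shape is more complex than any degree-1 curve.
Symmetries: mirror symmetry y ↦ −y ⇒ only even powers of y.
From the visible intercepts: among the integer gridlines, it crosses the y-axis at y ∈ {-1, 1}; it misses every integer gridline on the x-axis.
Putting this together gives p.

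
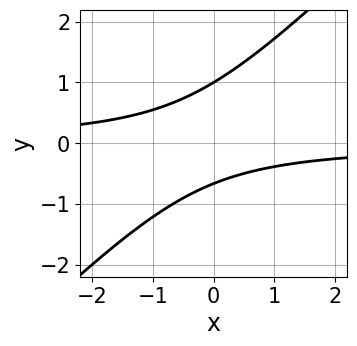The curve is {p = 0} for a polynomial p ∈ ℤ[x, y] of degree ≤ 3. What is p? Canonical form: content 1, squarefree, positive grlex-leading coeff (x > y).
Degree: no degree-1 curve has this shape, so deg p = 2.
Checking where it meets the axes: no x-intercept at any integer in the box; one y-axis crossing is at y = 1.
Putting this together gives p.

3*x*y - 3*y^2 + y + 2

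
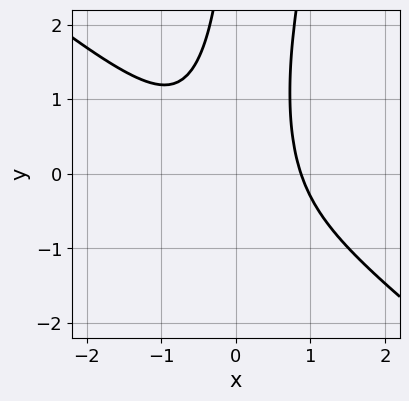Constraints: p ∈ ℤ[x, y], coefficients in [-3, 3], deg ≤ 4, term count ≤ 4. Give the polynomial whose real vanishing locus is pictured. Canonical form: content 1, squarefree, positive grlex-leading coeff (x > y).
First, deg p = 3. The shape is more complex than any degree-2 curve.
Next, observable constraints: it misses every integer gridline on the y-axis.
Finally, assembling these constraints gives the stated polynomial.

3*x^3 + 3*x^2*y - x*y^2 - 2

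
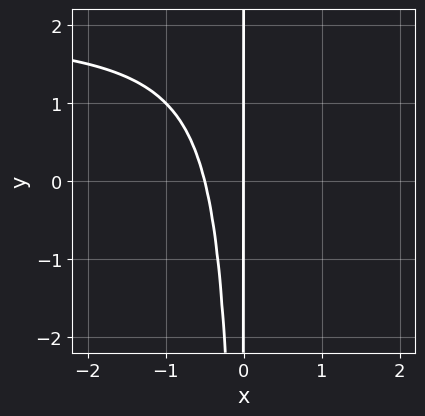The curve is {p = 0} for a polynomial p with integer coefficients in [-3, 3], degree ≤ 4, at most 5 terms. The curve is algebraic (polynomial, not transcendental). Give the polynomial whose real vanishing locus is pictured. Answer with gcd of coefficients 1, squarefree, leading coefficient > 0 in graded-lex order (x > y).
x^2*y - 2*x^2 - x

First, degree: the shape is more complex than any degree-2 curve, so deg p = 3.
Next, from the axis intercepts and sections: every point of the y-axis in the box is on the curve; it meets the x-axis at x = 0 (among the integer gridlines).
Finally, the integer polynomial consistent with all of this is the stated p.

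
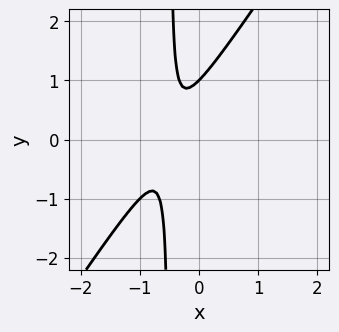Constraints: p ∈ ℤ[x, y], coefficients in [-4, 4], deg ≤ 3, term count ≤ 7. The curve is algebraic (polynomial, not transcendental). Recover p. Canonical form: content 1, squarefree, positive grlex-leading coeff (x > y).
1. deg p = 2. No degree-1 curve has this shape.
2. From the axis intercepts and sections: it crosses the y-axis at the gridline y = 1; no x-intercept at any integer in the box.
3. The integer polynomial consistent with all of this is the stated p.

3*x^2 - 2*x*y + 3*x - y + 1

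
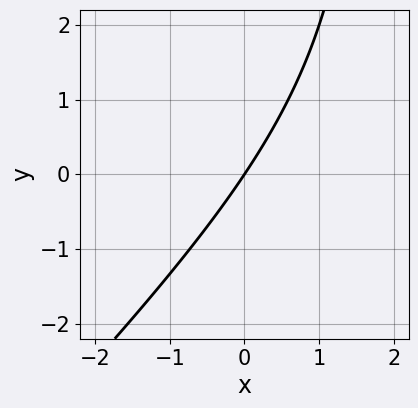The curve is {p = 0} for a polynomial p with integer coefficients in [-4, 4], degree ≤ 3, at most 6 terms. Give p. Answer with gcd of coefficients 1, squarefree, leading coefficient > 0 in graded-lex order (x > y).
x^2 - x*y - 3*x + 2*y

First, degree: no degree-1 curve has this shape, so deg p = 2.
Next, against the integer gridlines: it meets the x-axis at x = 0 (among the integer gridlines); it meets the y-axis at y = 0 (among the integer gridlines).
Finally, together with the visible shape, these determine p as stated.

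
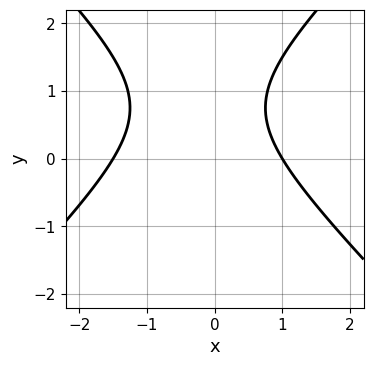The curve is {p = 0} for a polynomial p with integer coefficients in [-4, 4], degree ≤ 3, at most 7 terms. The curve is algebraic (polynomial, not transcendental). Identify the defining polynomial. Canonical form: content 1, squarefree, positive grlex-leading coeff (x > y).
2*x^2 - 2*y^2 + x + 3*y - 3

First, degree: a generic line meets the curve in up to 2 points, so deg p = 2.
Then, observable constraints: it crosses the x-axis at the gridline x = 1; the curve avoids every integer y-axis point in the box.
Finally, together with the visible shape, these determine p as stated.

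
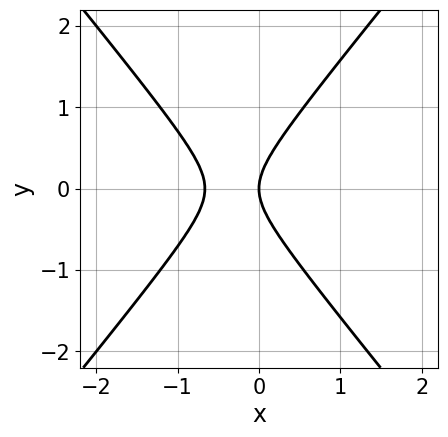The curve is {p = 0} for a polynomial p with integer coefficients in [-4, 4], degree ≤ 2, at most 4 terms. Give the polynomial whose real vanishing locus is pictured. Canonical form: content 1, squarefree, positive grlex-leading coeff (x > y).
3*x^2 - 2*y^2 + 2*x

First, deg p = 2. The shape is more complex than any degree-1 curve.
Next, symmetries: the y ↦ −y reflection is a symmetry, so y appears only in even powers.
Then, reading off the gridlines: one y-axis crossing is at y = 0; it crosses the x-axis at the gridline x = 0.
Finally, putting this together gives p.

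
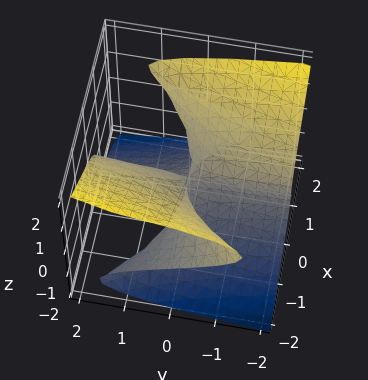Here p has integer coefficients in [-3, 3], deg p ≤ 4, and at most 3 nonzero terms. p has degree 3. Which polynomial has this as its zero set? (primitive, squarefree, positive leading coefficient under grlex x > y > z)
deg p = 3. A generic line meets the surface in up to 3 points.
From the visible intercepts: it meets the z-axis at z = 0 (among the integer gridlines); the visible y-axis segment lies entirely on the surface; every point of the x-axis in the box is on the surface.
Matching integer coefficients to the picture gives p.

2*x^2*z - 3*z^3 - 2*x*y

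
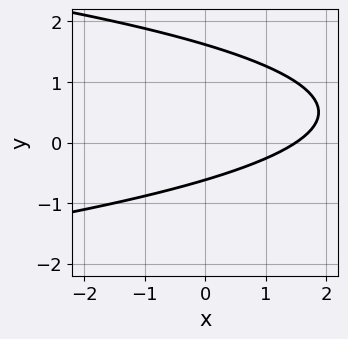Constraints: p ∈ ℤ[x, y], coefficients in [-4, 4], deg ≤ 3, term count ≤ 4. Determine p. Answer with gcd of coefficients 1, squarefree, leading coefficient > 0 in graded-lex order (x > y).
3*y^2 + 2*x - 3*y - 3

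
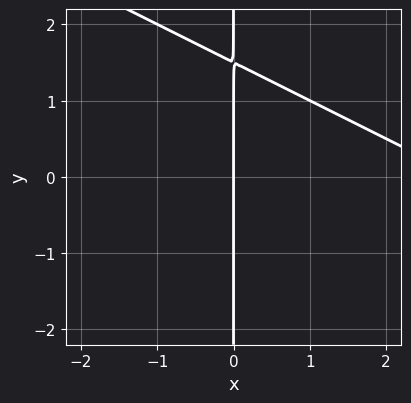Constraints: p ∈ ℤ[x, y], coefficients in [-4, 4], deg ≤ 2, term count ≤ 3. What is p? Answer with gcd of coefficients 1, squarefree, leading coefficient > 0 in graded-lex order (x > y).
First, the degree is 2 — the shape is more complex than any degree-1 curve.
Next, from the axis intercepts and sections: every point of the y-axis in the box is on the curve; it meets the x-axis at x = 0 (among the integer gridlines).
Finally, putting this together gives p.

x^2 + 2*x*y - 3*x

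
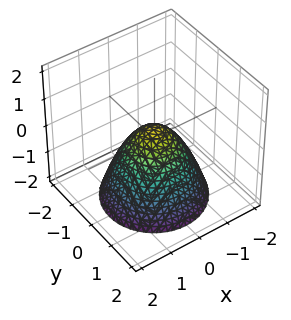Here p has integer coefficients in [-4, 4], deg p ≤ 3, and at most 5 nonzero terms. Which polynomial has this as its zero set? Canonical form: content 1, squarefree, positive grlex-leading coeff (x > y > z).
3*x^2 + 3*y^2 + 3*z - 1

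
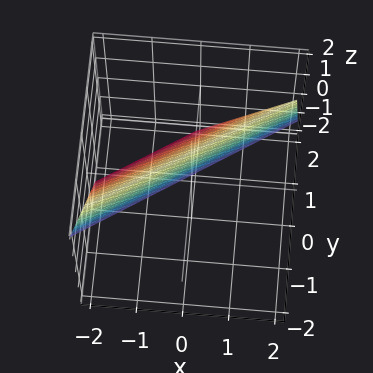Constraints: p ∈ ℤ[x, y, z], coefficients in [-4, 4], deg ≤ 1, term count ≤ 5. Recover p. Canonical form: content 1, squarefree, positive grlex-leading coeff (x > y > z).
(a) The degree is 1 — every cross-section is a straight line — this is a plane.
(b) From the axis intercepts and sections: one x-axis crossing is at x = -1; it meets the z-axis at z = 1 (among the integer gridlines).
(c) Assembling these constraints gives the stated polynomial.

2*x - 3*y - 2*z + 2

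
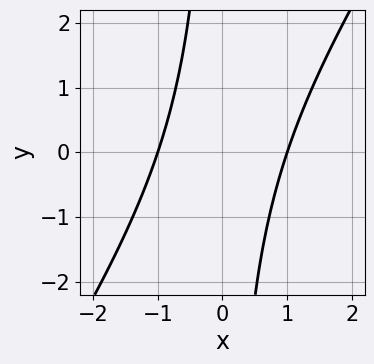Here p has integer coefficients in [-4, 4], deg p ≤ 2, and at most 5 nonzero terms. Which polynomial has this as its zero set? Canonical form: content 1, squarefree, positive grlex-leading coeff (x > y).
3*x^2 - 2*x*y - 3

(a) deg p = 2. A generic line meets the curve in up to 2 points.
(b) From the axis intercepts and sections: it misses every integer gridline on the y-axis; among the integer gridlines, it crosses the x-axis at x ∈ {-1, 1}.
(c) Assembling these constraints gives the stated polynomial.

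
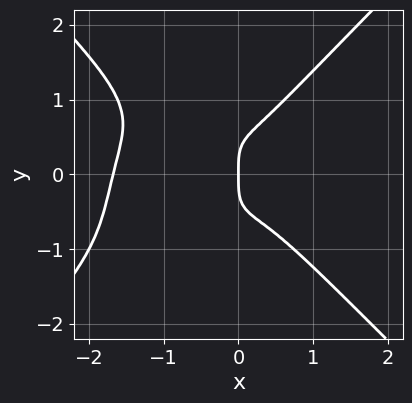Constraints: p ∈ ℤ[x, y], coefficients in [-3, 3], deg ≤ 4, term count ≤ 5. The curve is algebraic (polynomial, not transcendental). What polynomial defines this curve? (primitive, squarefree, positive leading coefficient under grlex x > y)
(a) deg p = 4. A generic line meets the curve in up to 4 points.
(b) Checking where it meets the axes: one x-axis crossing is at x = 0; one y-axis crossing is at y = 0.
(c) Solving for integer coefficients yields p as stated.

2*x^4 - 2*y^4 + 3*x^3 + x^2*y + x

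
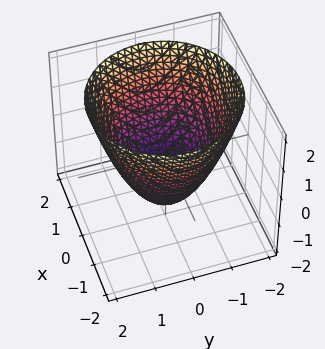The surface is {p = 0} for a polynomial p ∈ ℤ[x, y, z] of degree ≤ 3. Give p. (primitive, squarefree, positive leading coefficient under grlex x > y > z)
First, deg p = 2. The shape is more complex than any degree-1 surface.
Then, symmetry: the surface is invariant under rotation about z: p = q(x² + y², z).
Next, from the axis intercepts and sections: a circular section at z = 1 has radius between 1 and 2.
Finally, these observations pin down the coefficients.

2*x^2 + 2*y^2 - 2*z - 3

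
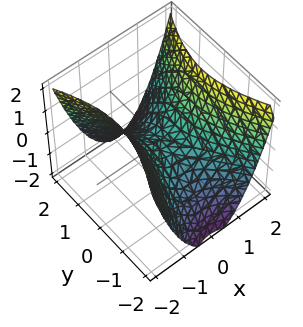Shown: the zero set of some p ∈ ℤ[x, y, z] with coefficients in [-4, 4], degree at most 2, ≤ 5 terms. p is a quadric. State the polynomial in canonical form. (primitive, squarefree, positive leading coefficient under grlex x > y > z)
deg p = 2. A saddle surface; a quadric.
Symmetries: mirror symmetry x ↦ −x ⇒ only even powers of x; the y ↦ −y reflection is a symmetry, so y appears only in even powers.
From the axis intercepts and sections: it meets the z-axis at z = 0 (among the integer gridlines); one x-axis crossing is at x = 0.
Matching integer coefficients to the picture gives p.

2*x^2 - y^2 - 2*z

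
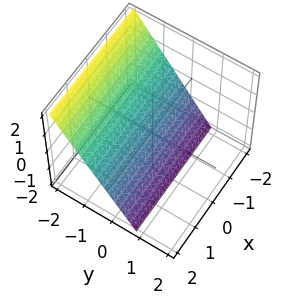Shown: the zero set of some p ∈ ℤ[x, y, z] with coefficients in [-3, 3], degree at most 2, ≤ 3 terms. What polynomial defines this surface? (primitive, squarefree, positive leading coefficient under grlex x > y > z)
1. deg p = 1. The surface is flat (a plane).
2. Reading off the gridlines: no x-intercept at any integer in the box; it meets the z-axis at z = -1 (among the integer gridlines).
3. Matching integer coefficients to the picture gives p.

3*y + 2*z + 2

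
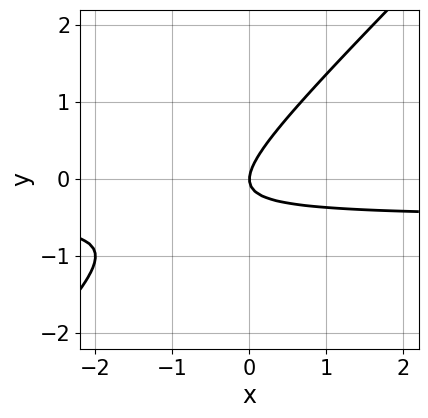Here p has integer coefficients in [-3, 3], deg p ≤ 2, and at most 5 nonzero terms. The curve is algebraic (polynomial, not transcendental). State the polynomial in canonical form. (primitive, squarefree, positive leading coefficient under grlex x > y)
2*x*y - 2*y^2 + x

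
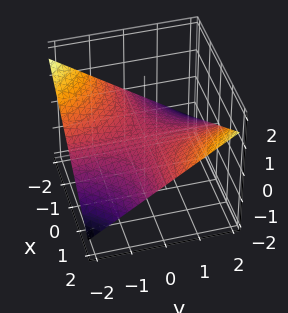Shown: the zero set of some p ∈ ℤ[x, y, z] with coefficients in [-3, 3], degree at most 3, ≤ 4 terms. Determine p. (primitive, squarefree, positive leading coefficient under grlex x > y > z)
Degree: a saddle surface; a quadric, so deg p = 2.
Reading off the gridlines: every point of the y-axis in the box is on the surface; every point of the x-axis in the box is on the surface; it crosses the z-axis at the gridline z = 0.
Fitting integer coefficients to these (and the overall shape) gives p.

x*y - 3*z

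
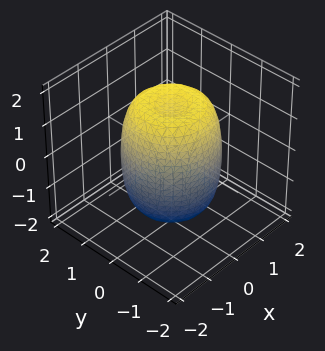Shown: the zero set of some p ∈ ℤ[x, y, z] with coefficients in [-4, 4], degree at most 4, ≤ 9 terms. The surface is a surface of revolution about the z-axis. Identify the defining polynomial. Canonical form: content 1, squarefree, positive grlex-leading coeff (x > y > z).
Degree: no degree-3 surface has this shape, so deg p = 4.
By symmetry, the surface is invariant under rotation about z: p = q(x² + y², z).
From the axis intercepts and sections: a circular section at z = 0 has radius between 1 and 2.
The integer polynomial consistent with all of this is the stated p.

2*x^4 + 4*x^2*y^2 + 2*y^4 - 2*x^2 - 2*y^2 + z^2 - 2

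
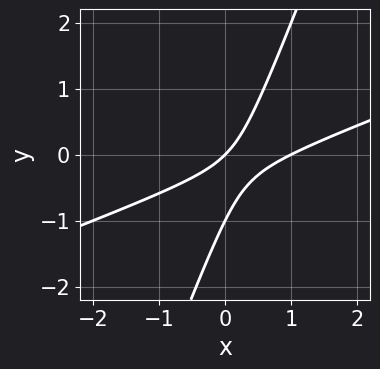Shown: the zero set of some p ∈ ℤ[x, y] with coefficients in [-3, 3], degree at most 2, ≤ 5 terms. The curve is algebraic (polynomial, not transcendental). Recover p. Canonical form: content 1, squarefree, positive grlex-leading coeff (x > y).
x^2 - 3*x*y + y^2 - x + y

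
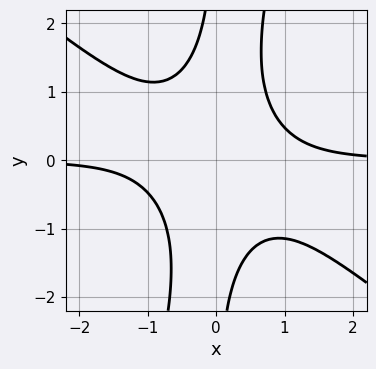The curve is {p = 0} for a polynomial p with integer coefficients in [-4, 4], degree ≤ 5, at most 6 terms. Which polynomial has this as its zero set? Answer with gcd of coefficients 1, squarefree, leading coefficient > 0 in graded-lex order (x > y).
3*x^3*y + 3*x^2*y^2 - x*y^3 - 2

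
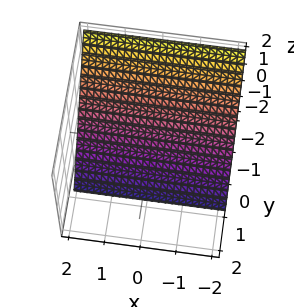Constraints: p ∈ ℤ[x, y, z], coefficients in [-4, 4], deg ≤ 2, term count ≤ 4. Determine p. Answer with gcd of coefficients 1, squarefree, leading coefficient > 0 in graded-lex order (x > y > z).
Degree: the surface is flat (a plane), so deg p = 1.
Observable constraints: it crosses the z-axis at the gridline z = -1; the surface avoids every integer x-axis point in the box.
Putting this together gives p.

3*y + 2*z + 2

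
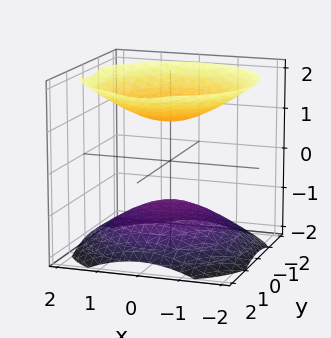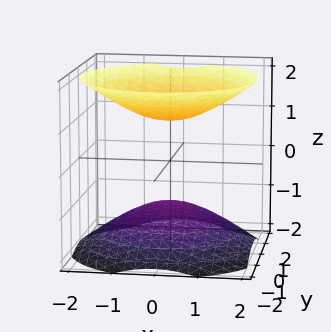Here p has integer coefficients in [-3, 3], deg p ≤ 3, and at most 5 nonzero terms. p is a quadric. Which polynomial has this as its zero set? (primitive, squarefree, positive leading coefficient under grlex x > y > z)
2*x^2 + 2*y^2 - 3*z^2 + 3

(a) The picture has 2 separate pieces. They look like related sheets of one shape, so recover p as a whole.
(b) The degree is 2 — two sheets facing apart; a quadric.
(c) Symmetries: it's symmetric under z → −z, forcing even powers of z; rotational symmetry about the z-axis ⇒ p depends on x, y only through x² + y².
(d) From the visible intercepts: it misses every integer gridline on the y-axis; among the integer gridlines, it crosses the z-axis at z ∈ {-1, 1}; the surface avoids every integer x-axis point in the box.
(e) The integer polynomial consistent with all of this is the stated p.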